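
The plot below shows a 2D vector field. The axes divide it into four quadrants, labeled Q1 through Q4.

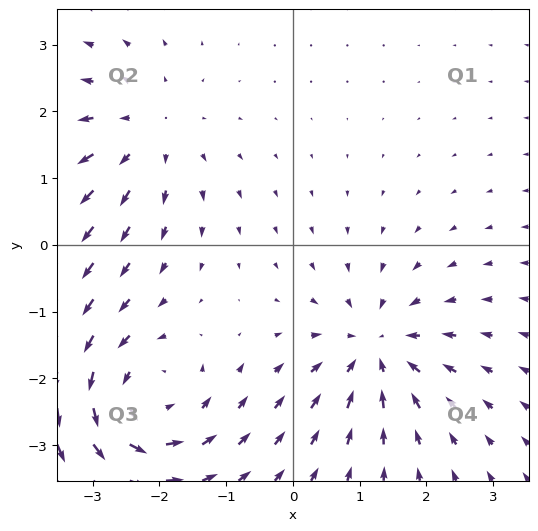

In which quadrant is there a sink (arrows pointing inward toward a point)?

Q4

The sink sits at approximately (1.2, -1.6), which lies in quadrant Q4. The divergence there is about -5, negative as expected for a sink.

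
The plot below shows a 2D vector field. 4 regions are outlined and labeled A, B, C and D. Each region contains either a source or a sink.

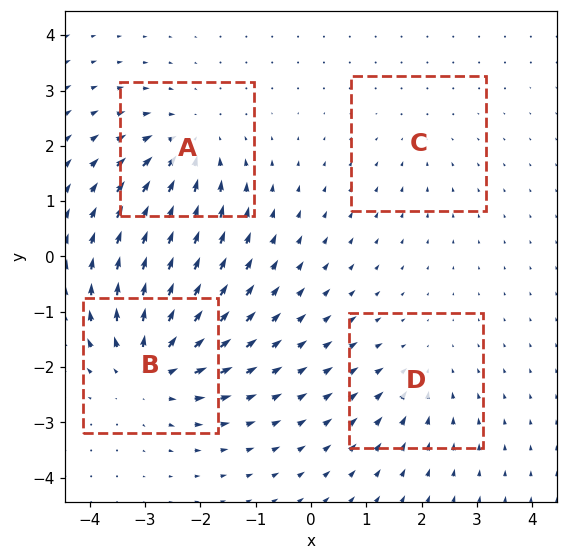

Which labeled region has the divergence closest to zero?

C

Divergence at each region's feature centre — A: about -5, B: about +6, C: about -2, D: about -3. Region C is closest to zero.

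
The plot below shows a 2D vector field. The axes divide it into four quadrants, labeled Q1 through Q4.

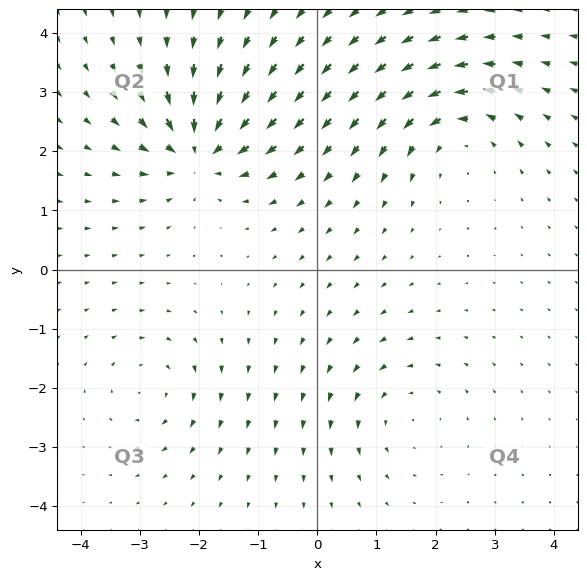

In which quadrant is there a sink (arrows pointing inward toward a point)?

Q2

The sink sits at approximately (-2.0, 2.0), which lies in quadrant Q2. The divergence there is about -7, negative as expected for a sink.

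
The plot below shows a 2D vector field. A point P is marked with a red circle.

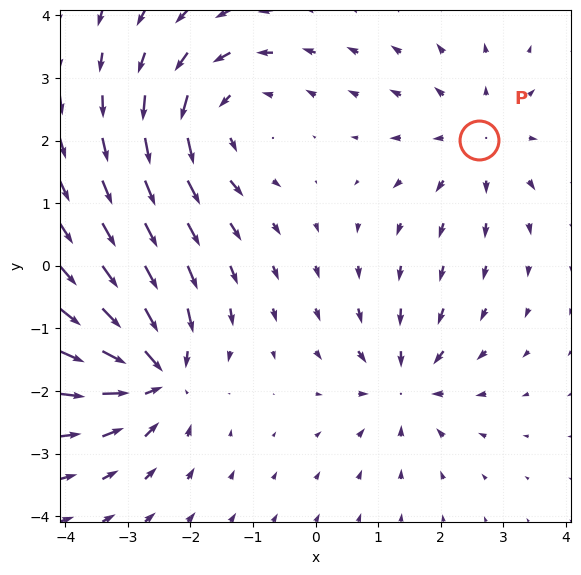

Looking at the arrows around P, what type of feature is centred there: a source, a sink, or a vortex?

At P (2.6, 2.0) the arrows spread outward. Divergence about +3, curl ≈0 — positive divergence with near-zero curl is a source.

source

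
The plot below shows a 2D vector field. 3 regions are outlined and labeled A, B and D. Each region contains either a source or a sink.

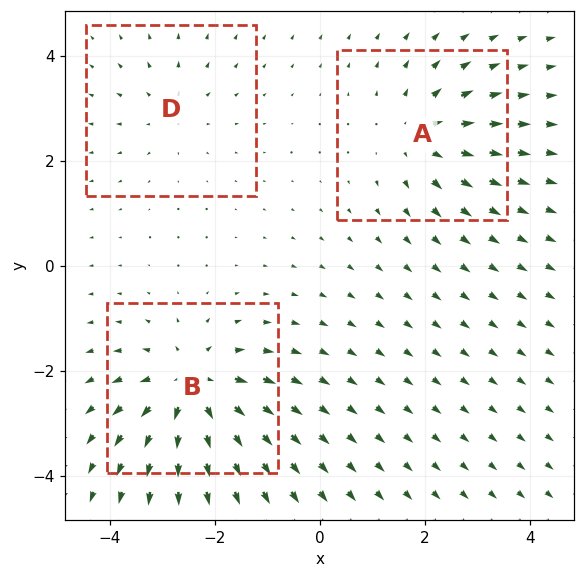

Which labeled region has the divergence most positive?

Divergence at each region's feature centre — A: about +3, B: about +5, D: about +2. Region B is most positive.

B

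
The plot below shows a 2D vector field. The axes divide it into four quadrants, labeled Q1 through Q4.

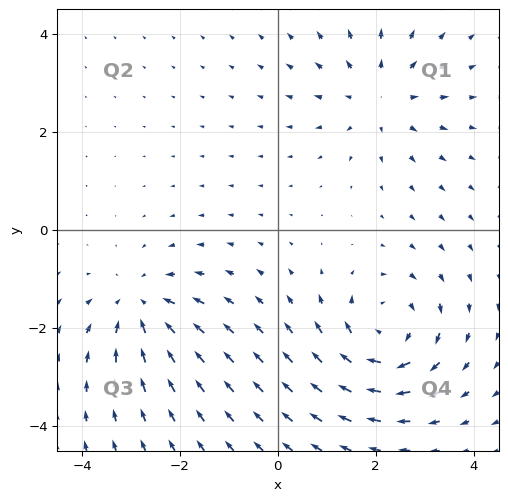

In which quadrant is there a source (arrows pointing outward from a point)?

Q1

The source sits at approximately (2.1, 2.7), which lies in quadrant Q1. The divergence there is about +3, positive as expected for a source.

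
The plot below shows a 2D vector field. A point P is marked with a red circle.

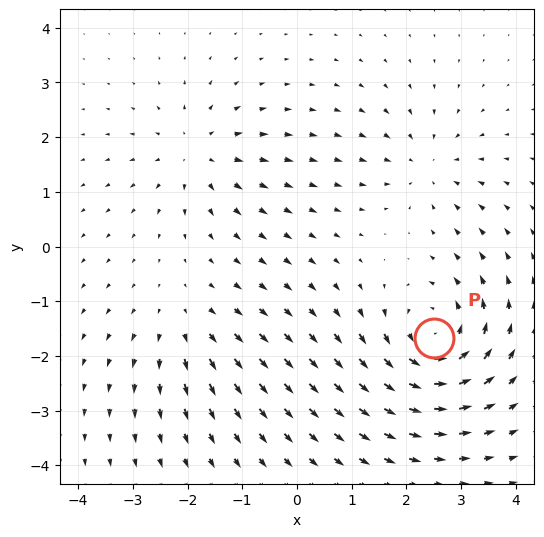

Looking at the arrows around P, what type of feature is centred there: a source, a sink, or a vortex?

At P (2.5, -1.7) the arrows circulate counterclockwise. Divergence ≈0, curl about +6 — near-zero divergence with nonzero curl is a vortex.

vortex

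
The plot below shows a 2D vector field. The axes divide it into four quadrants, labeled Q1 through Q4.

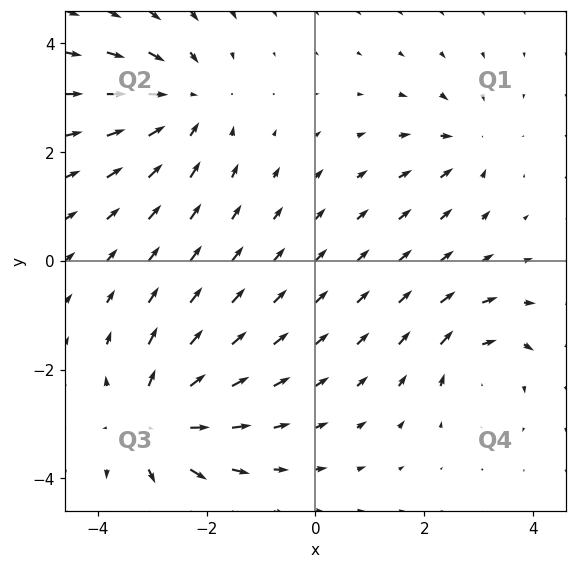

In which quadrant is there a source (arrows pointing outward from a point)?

The source sits at approximately (-2.9, -3.0), which lies in quadrant Q3. The divergence there is about +5, positive as expected for a source.

Q3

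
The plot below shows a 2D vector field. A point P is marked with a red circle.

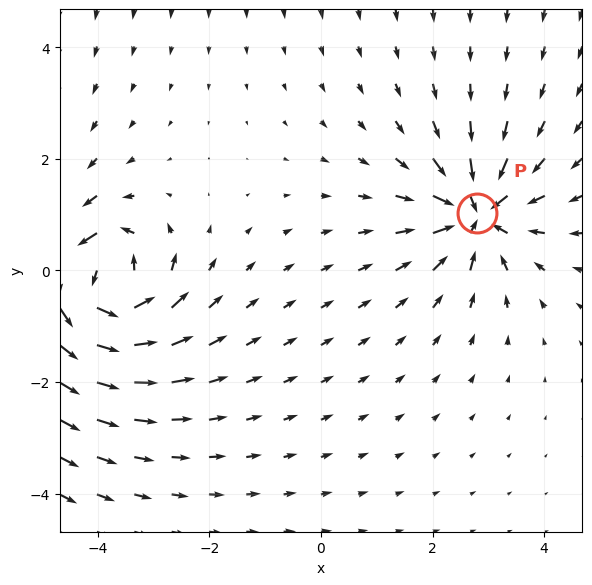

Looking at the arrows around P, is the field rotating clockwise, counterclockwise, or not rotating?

Near P at (2.8, 1.0) the arrows show no circulation. The curl there is ≈0.

not rotating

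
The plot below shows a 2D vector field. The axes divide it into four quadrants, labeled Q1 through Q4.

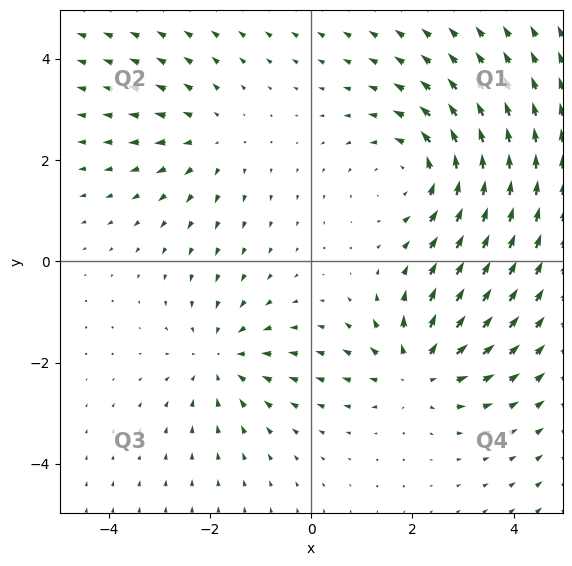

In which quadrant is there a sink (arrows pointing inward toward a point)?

Q3

The sink sits at approximately (-1.8, -1.9), which lies in quadrant Q3. The divergence there is about -3, negative as expected for a sink.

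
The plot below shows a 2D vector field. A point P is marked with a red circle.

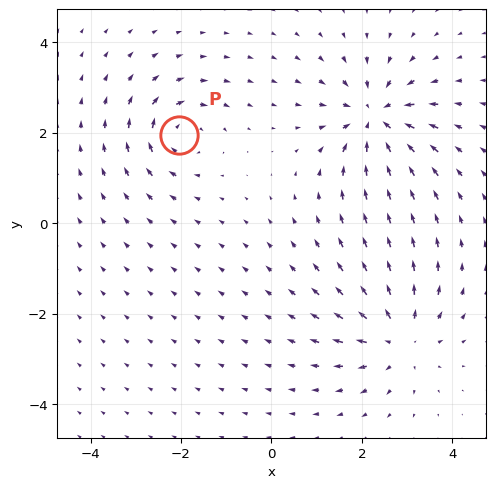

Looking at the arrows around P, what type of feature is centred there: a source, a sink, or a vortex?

At P (-2.1, 2.0) the arrows circulate clockwise. Divergence ≈0, curl about -4 — near-zero divergence with nonzero curl is a vortex.

vortex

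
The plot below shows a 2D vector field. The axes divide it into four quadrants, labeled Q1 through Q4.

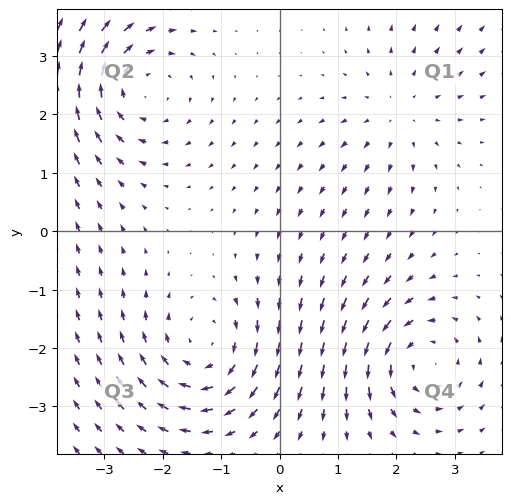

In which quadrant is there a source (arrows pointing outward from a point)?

Q1

The source sits at approximately (2.0, 2.0), which lies in quadrant Q1. The divergence there is about +3, positive as expected for a source.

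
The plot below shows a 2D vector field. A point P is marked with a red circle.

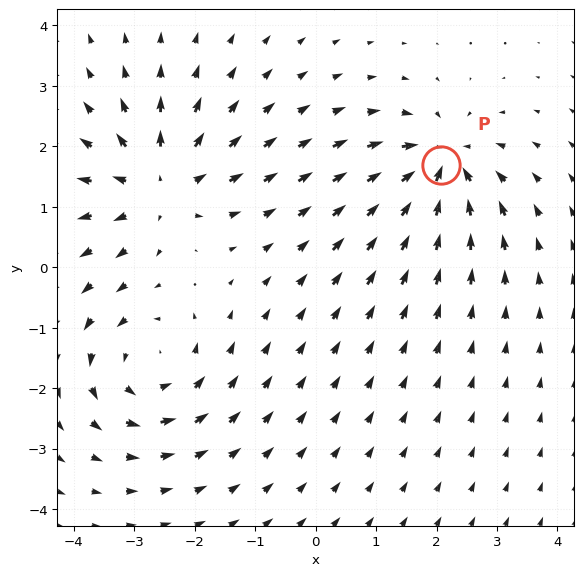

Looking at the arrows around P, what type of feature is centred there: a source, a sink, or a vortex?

sink

At P (2.1, 1.7) the arrows converge inward. Divergence about -7, curl ≈0 — negative divergence with near-zero curl is a sink.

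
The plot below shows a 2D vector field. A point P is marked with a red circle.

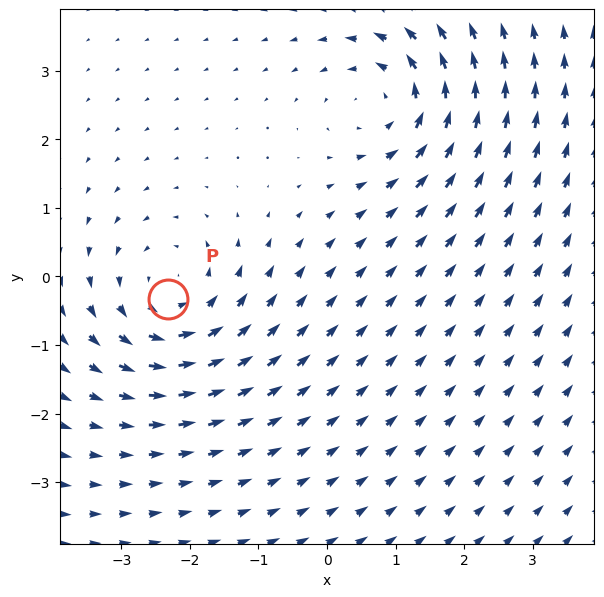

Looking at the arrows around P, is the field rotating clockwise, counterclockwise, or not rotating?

Near P at (-2.3, -0.3) the arrows circulate counterclockwise. The curl (z-component) there is about +5; positive curl means counterclockwise rotation.

counterclockwise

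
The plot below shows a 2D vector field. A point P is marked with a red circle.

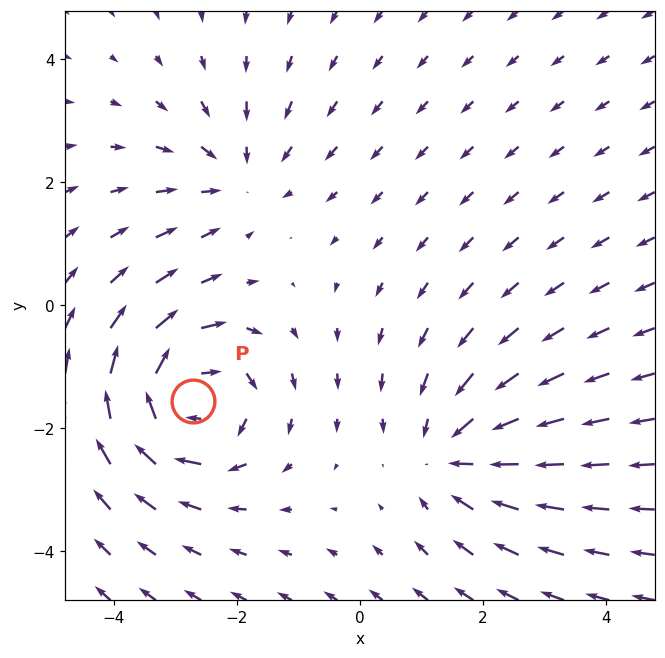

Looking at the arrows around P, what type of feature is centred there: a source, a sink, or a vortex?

At P (-2.7, -1.6) the arrows circulate clockwise. Divergence ≈0, curl about -5 — near-zero divergence with nonzero curl is a vortex.

vortex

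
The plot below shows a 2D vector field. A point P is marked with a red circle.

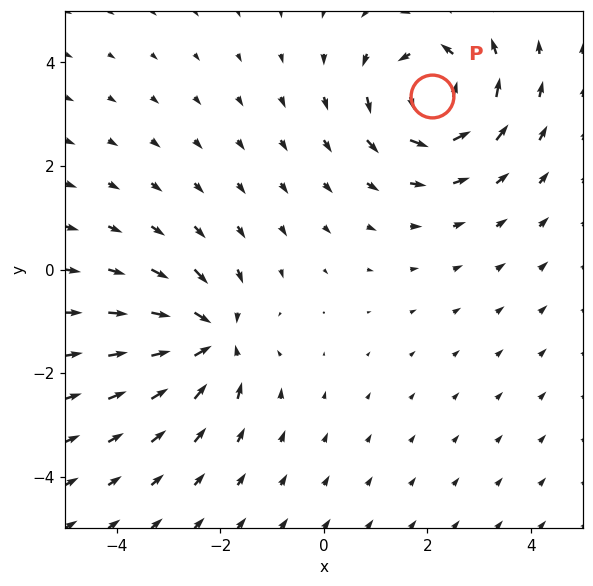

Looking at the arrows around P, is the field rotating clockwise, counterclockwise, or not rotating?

counterclockwise

Near P at (2.1, 3.4) the arrows circulate counterclockwise. The curl (z-component) there is about +4; positive curl means counterclockwise rotation.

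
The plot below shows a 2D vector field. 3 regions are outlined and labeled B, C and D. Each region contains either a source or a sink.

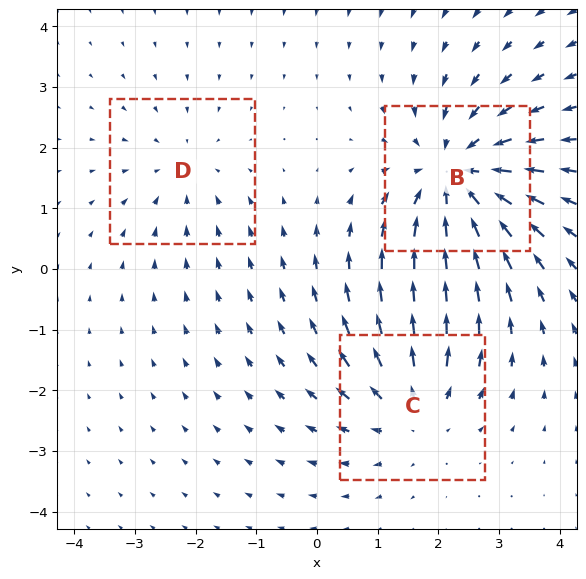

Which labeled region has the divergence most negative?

B

Divergence at each region's feature centre — B: about -4, C: about +3, D: about -2. Region B is most negative.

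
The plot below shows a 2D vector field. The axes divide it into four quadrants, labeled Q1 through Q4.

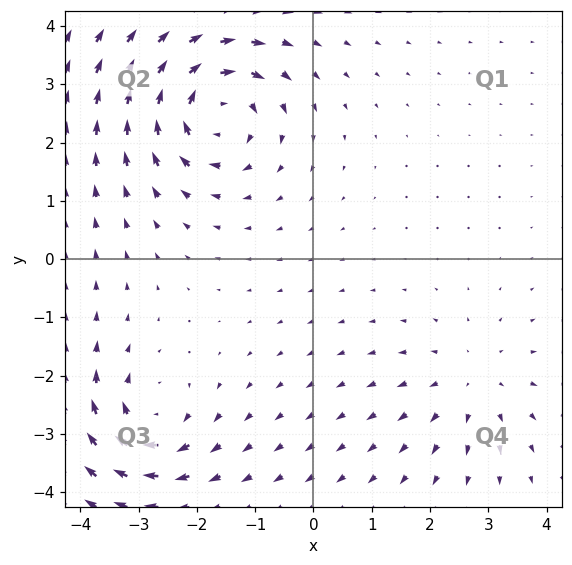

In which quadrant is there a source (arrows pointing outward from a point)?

The source sits at approximately (2.7, -2.1), which lies in quadrant Q4. The divergence there is about +3, positive as expected for a source.

Q4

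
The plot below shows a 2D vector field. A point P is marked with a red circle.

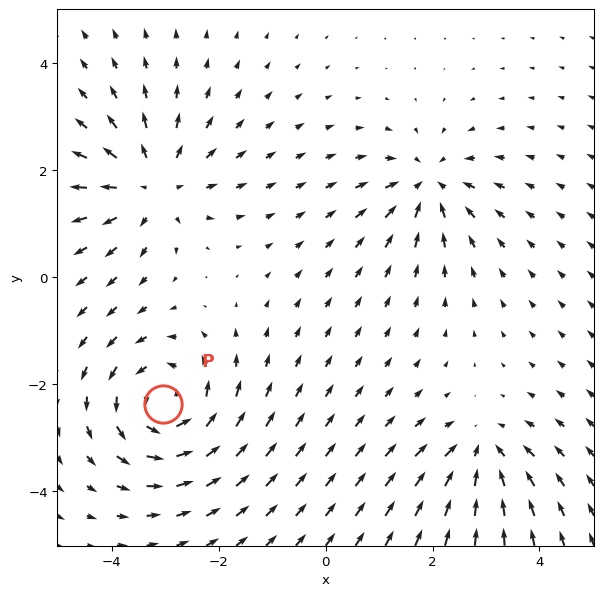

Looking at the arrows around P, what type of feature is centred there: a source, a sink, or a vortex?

vortex

At P (-3.0, -2.4) the arrows circulate counterclockwise. Divergence ≈0, curl about +5 — near-zero divergence with nonzero curl is a vortex.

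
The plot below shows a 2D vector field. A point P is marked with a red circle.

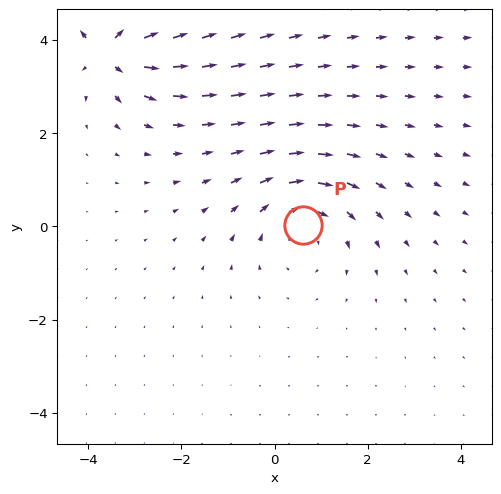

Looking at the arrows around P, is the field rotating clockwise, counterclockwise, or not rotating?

clockwise

Near P at (0.6, 0.0) the arrows circulate clockwise. The curl (z-component) there is about -3; negative curl means clockwise rotation.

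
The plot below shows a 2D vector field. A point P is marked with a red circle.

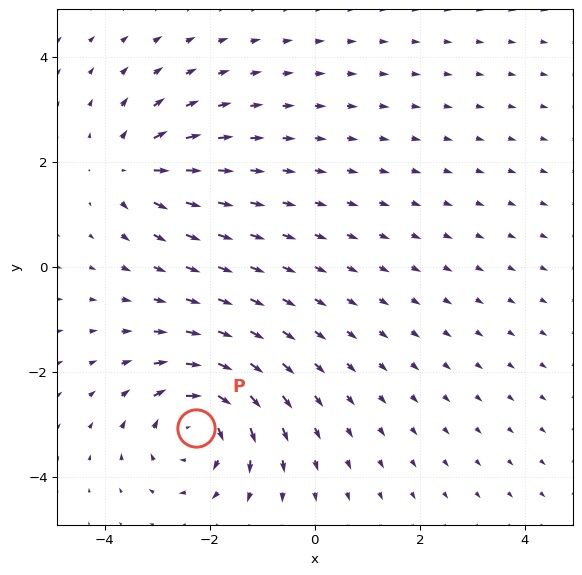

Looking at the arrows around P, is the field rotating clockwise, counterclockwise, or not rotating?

Near P at (-2.3, -3.1) the arrows circulate clockwise. The curl (z-component) there is about -5; negative curl means clockwise rotation.

clockwise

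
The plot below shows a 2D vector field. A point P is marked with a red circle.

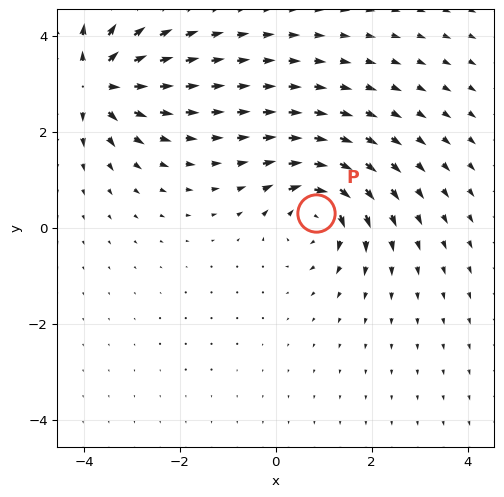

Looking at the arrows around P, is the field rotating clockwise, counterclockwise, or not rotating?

Near P at (0.8, 0.3) the arrows circulate clockwise. The curl (z-component) there is about -6; negative curl means clockwise rotation.

clockwise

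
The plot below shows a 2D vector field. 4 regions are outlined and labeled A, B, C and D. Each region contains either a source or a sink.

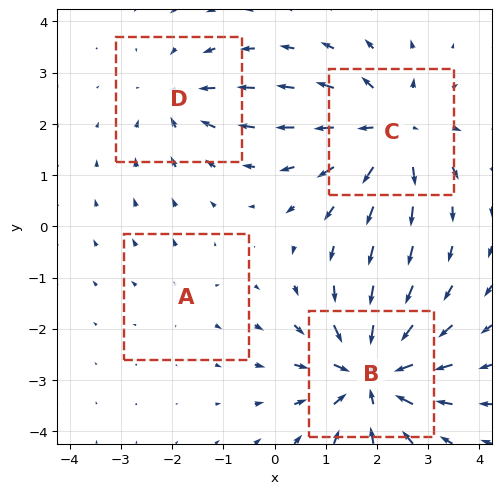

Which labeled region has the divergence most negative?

B

Divergence at each region's feature centre — A: about +2, B: about -7, C: about +6, D: about -3. Region B is most negative.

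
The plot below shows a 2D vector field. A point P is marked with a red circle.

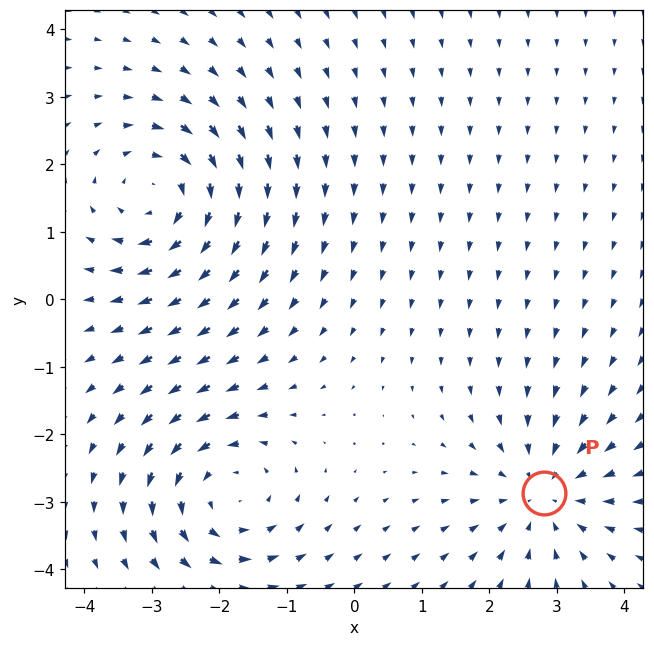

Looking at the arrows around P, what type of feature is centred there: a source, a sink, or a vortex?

sink

At P (2.8, -2.9) the arrows converge inward. Divergence about -3, curl ≈0 — negative divergence with near-zero curl is a sink.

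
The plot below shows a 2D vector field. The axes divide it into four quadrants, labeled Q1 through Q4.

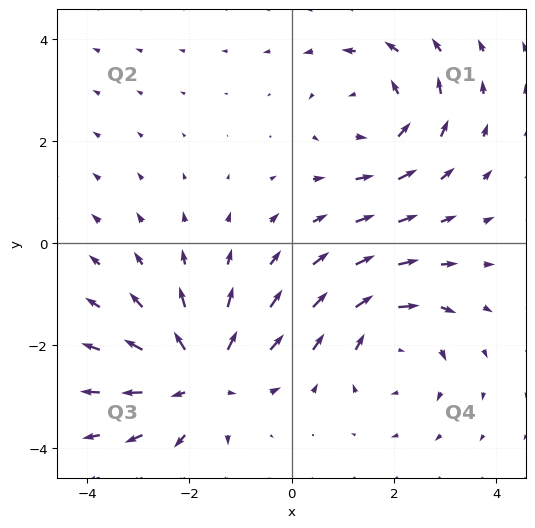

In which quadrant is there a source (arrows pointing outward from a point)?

Q3

The source sits at approximately (-1.8, -2.6), which lies in quadrant Q3. The divergence there is about +5, positive as expected for a source.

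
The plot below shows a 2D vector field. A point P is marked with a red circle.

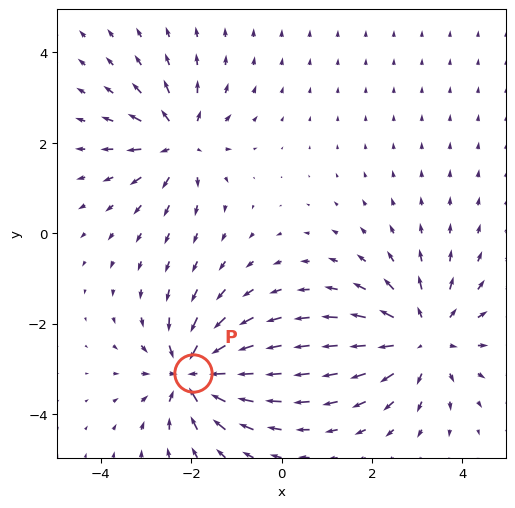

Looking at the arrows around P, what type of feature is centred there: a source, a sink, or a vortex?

sink

At P (-2.0, -3.1) the arrows converge inward. Divergence about -5, curl ≈0 — negative divergence with near-zero curl is a sink.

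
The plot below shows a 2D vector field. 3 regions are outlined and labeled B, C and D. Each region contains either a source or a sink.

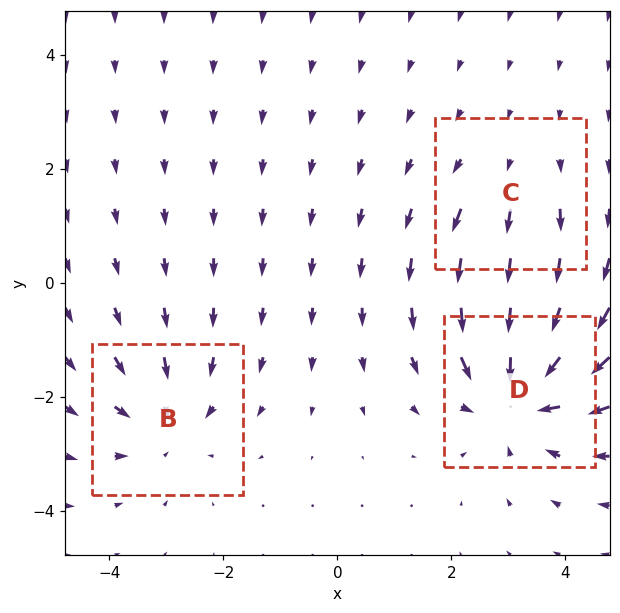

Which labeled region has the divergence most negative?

Divergence at each region's feature centre — B: about -3, C: about +2, D: about -5. Region D is most negative.

D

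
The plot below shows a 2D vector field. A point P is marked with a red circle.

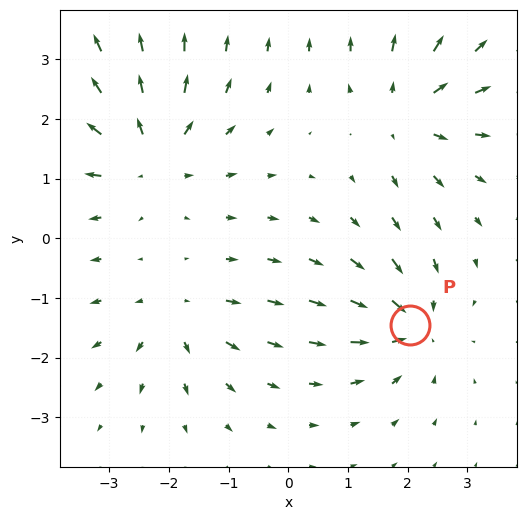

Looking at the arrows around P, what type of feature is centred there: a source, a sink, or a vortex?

At P (2.0, -1.5) the arrows converge inward. Divergence about -5, curl ≈0 — negative divergence with near-zero curl is a sink.

sink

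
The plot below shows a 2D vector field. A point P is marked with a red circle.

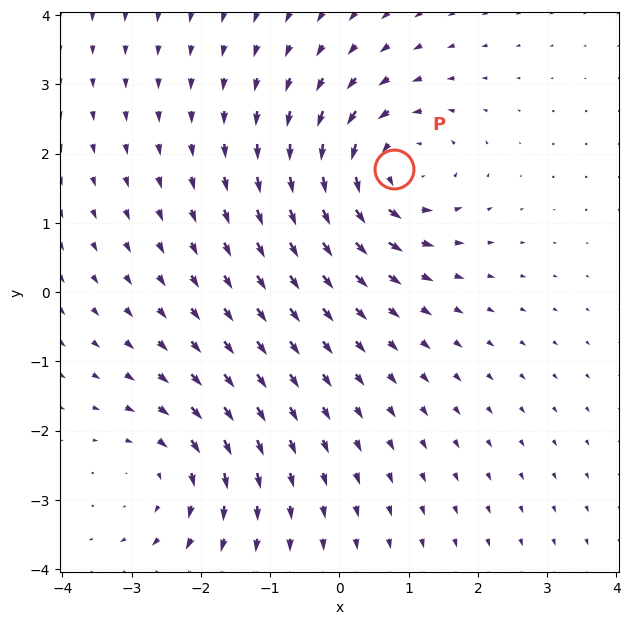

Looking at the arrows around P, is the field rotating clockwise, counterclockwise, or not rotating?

Near P at (0.8, 1.8) the arrows circulate counterclockwise. The curl (z-component) there is about +5; positive curl means counterclockwise rotation.

counterclockwise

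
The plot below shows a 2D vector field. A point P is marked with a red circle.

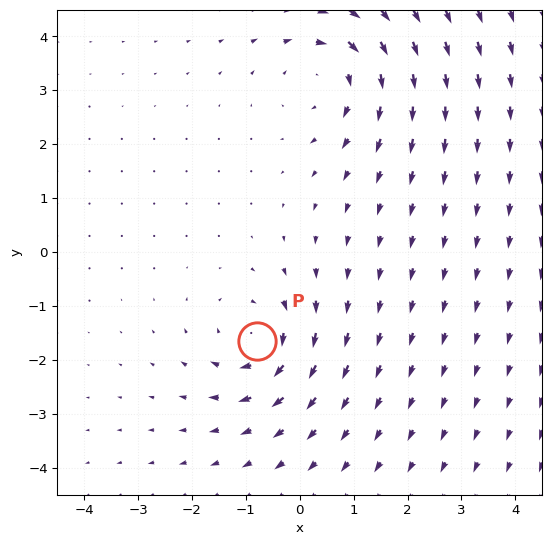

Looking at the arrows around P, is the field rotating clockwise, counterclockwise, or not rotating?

clockwise

Near P at (-0.8, -1.6) the arrows circulate clockwise. The curl (z-component) there is about -4; negative curl means clockwise rotation.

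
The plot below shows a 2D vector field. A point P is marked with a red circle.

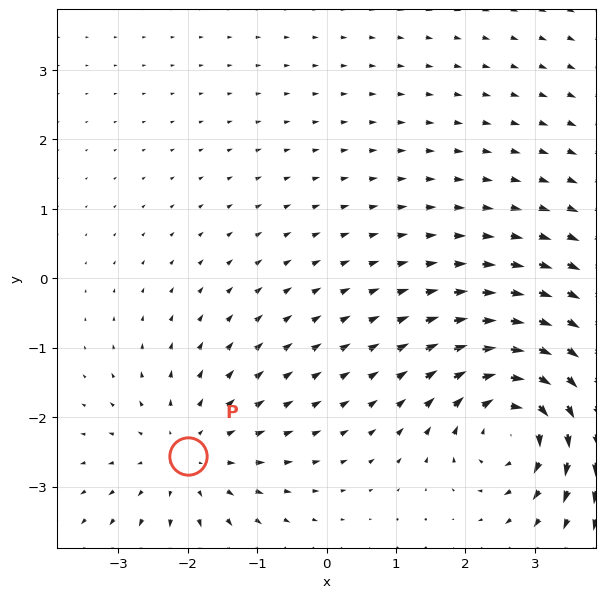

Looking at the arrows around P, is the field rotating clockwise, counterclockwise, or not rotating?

not rotating

Near P at (-2.0, -2.6) the arrows show no circulation. The curl there is ≈0.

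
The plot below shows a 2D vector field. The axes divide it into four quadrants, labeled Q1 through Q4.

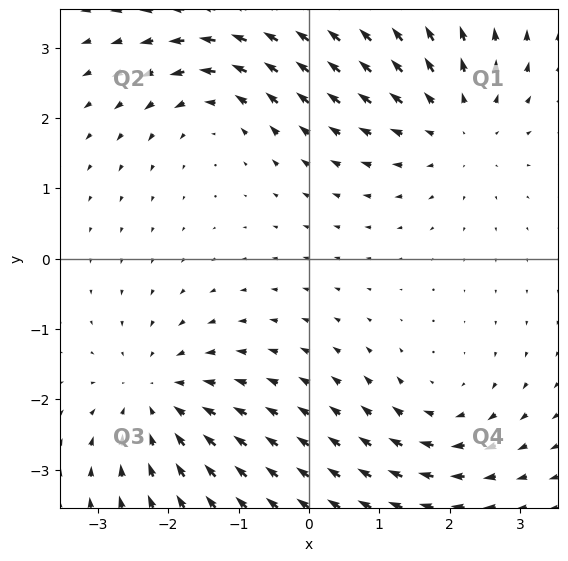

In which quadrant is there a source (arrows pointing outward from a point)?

Q1

The source sits at approximately (2.1, 1.9), which lies in quadrant Q1. The divergence there is about +3, positive as expected for a source.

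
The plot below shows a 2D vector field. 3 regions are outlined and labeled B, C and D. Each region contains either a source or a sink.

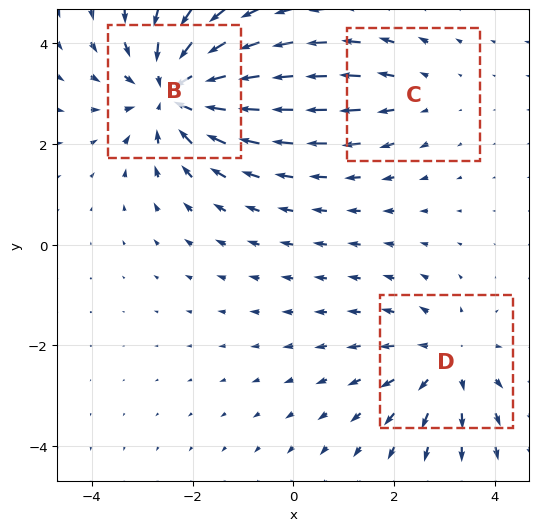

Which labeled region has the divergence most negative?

Divergence at each region's feature centre — B: about -5, C: about +2, D: about +3. Region B is most negative.

B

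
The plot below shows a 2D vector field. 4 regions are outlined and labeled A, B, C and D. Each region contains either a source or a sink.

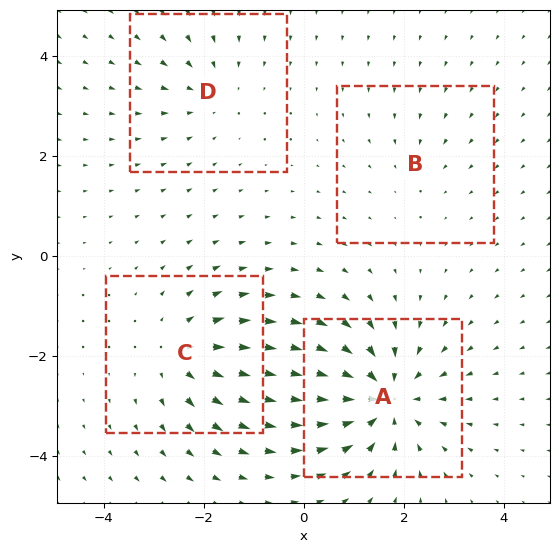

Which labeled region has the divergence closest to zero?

Divergence at each region's feature centre — A: about -7, B: about -2, C: about +5, D: about -3. Region B is closest to zero.

B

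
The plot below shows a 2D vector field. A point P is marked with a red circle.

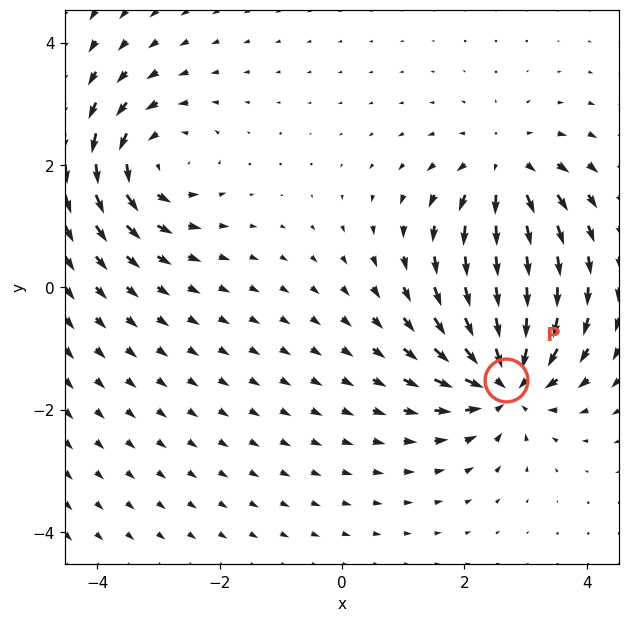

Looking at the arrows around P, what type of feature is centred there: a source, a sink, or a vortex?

At P (2.7, -1.5) the arrows converge inward. Divergence about -6, curl ≈0 — negative divergence with near-zero curl is a sink.

sink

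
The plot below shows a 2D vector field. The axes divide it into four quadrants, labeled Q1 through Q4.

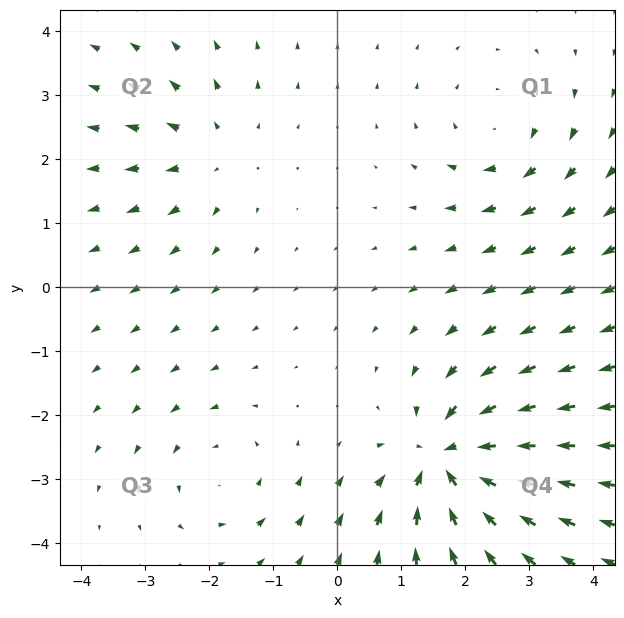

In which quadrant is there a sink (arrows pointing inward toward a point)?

The sink sits at approximately (1.7, -2.7), which lies in quadrant Q4. The divergence there is about -6, negative as expected for a sink.

Q4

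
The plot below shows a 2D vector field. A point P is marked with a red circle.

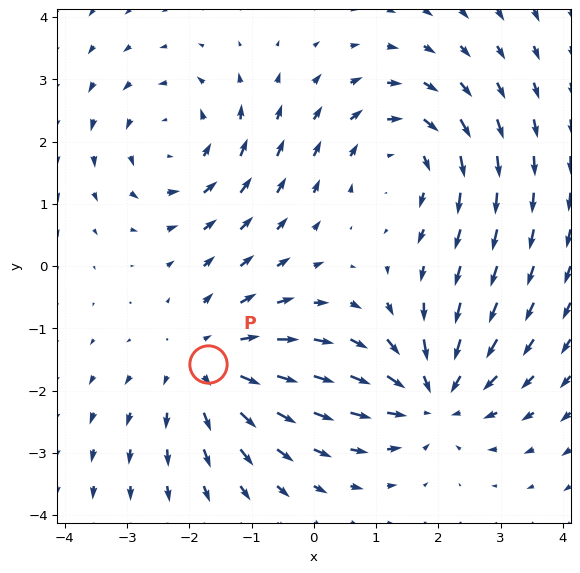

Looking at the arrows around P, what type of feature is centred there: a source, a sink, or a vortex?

At P (-1.7, -1.6) the arrows spread outward. Divergence about +3, curl ≈0 — positive divergence with near-zero curl is a source.

source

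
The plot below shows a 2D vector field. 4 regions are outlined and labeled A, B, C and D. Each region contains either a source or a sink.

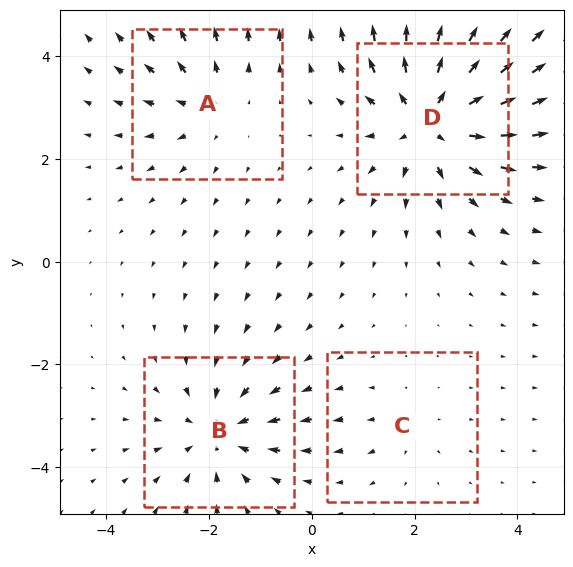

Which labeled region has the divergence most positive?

D

Divergence at each region's feature centre — A: about +3, B: about -4, C: about +2, D: about +6. Region D is most positive.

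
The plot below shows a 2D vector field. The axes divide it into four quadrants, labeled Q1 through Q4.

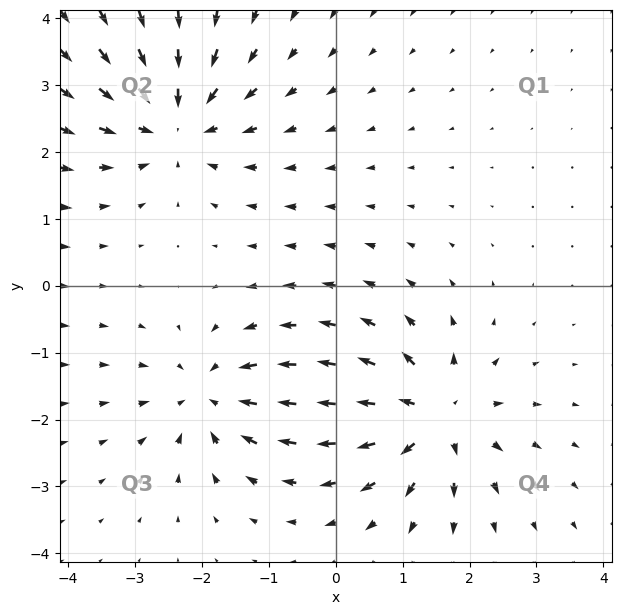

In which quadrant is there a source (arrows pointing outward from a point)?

Q4

The source sits at approximately (1.5, -1.9), which lies in quadrant Q4. The divergence there is about +6, positive as expected for a source.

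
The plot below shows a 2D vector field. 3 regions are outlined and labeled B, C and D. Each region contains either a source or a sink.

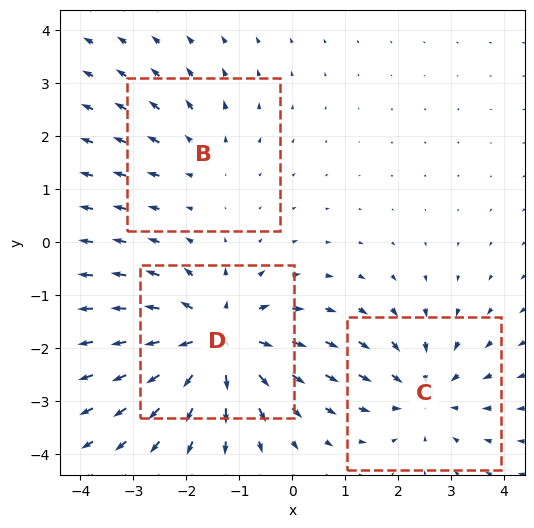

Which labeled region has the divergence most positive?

D

Divergence at each region's feature centre — B: about +2, C: about -3, D: about +5. Region D is most positive.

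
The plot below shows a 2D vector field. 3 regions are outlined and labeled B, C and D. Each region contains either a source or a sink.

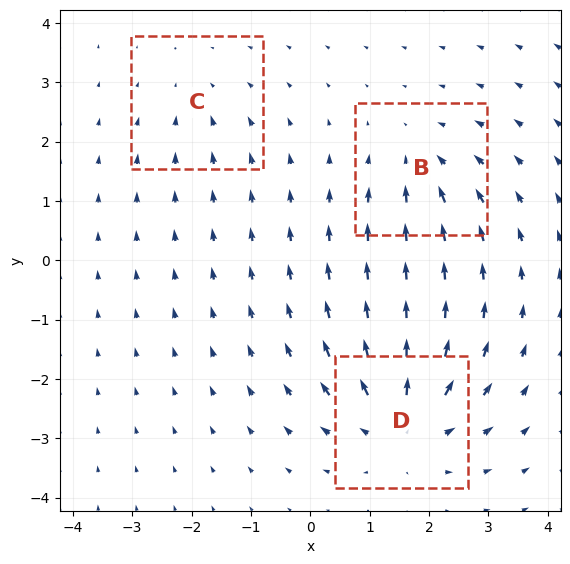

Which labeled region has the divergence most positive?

D

Divergence at each region's feature centre — B: about -3, C: about -2, D: about +5. Region D is most positive.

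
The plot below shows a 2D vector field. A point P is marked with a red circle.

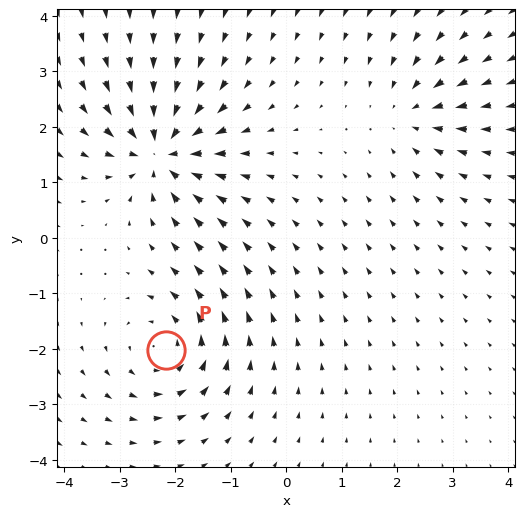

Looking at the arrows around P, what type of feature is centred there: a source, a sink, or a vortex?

At P (-2.2, -2.0) the arrows circulate counterclockwise. Divergence ≈0, curl about +4 — near-zero divergence with nonzero curl is a vortex.

vortex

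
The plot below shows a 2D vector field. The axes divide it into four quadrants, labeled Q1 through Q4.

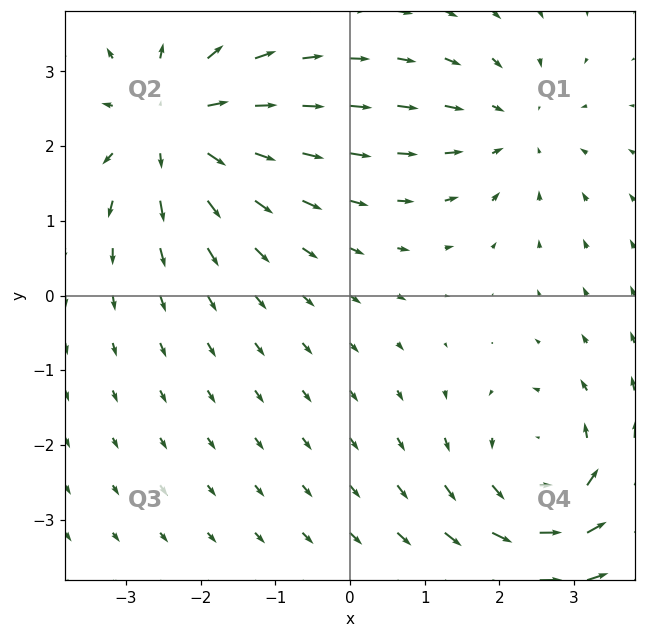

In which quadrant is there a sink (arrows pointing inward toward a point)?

Q1

The sink sits at approximately (2.2, 2.2), which lies in quadrant Q1. The divergence there is about -2, negative as expected for a sink.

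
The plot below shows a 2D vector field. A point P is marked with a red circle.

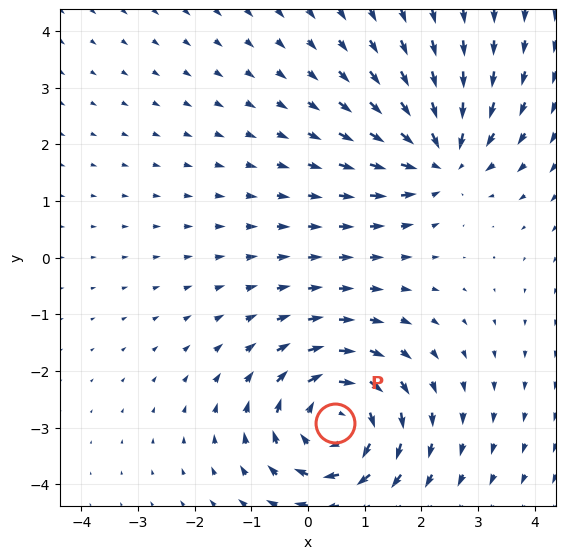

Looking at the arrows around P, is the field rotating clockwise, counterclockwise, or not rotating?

clockwise

Near P at (0.5, -2.9) the arrows circulate clockwise. The curl (z-component) there is about -4; negative curl means clockwise rotation.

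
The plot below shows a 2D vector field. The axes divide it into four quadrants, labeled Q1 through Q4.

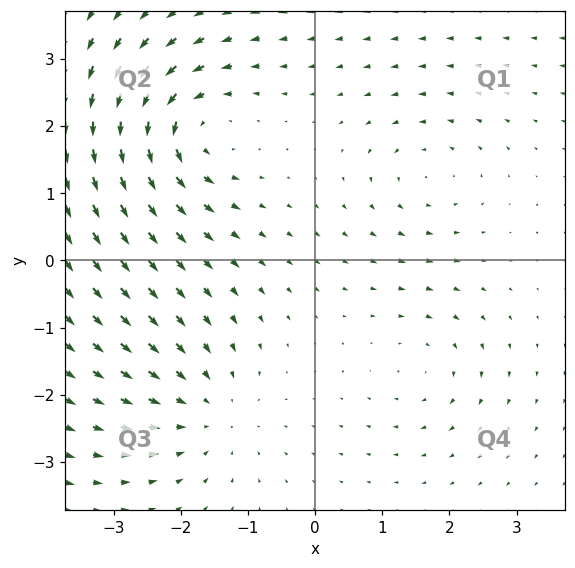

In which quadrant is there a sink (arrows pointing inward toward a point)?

The sink sits at approximately (-1.6, -2.2), which lies in quadrant Q3. The divergence there is about -4, negative as expected for a sink.

Q3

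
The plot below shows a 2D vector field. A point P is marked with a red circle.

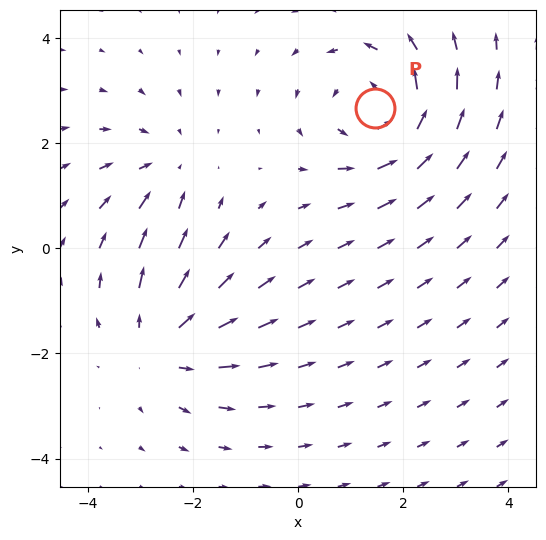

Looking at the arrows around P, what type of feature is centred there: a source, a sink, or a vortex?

vortex

At P (1.5, 2.7) the arrows circulate counterclockwise. Divergence ≈0, curl about +4 — near-zero divergence with nonzero curl is a vortex.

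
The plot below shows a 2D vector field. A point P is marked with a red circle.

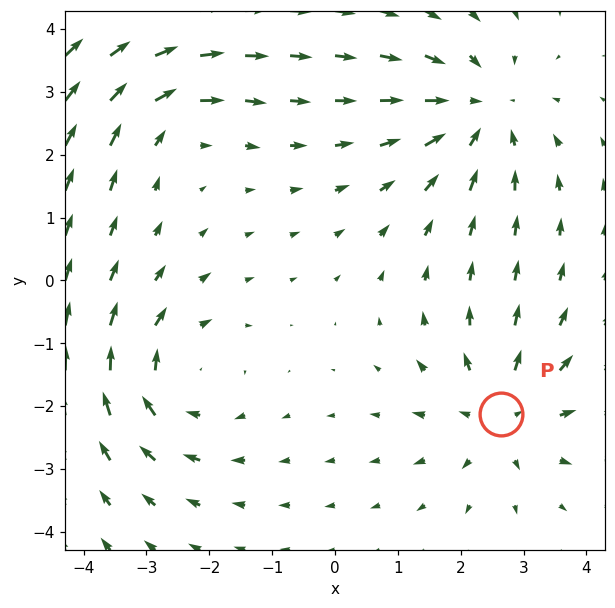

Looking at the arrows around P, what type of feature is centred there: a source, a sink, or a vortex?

At P (2.6, -2.1) the arrows spread outward. Divergence about +4, curl ≈0 — positive divergence with near-zero curl is a source.

source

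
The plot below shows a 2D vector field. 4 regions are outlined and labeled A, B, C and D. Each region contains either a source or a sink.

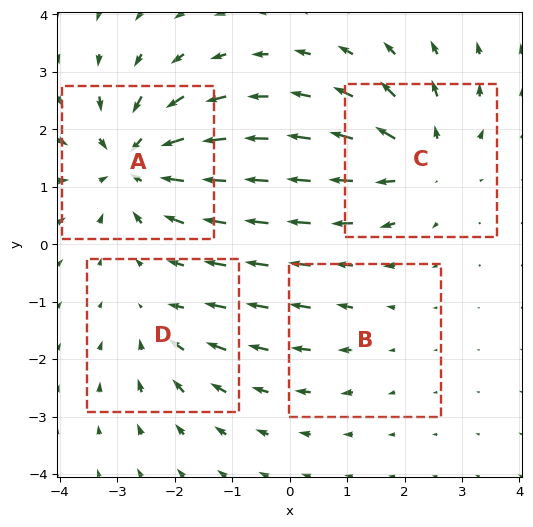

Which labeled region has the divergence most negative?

Divergence at each region's feature centre — A: about -7, B: about +2, C: about +5, D: about -3. Region A is most negative.

A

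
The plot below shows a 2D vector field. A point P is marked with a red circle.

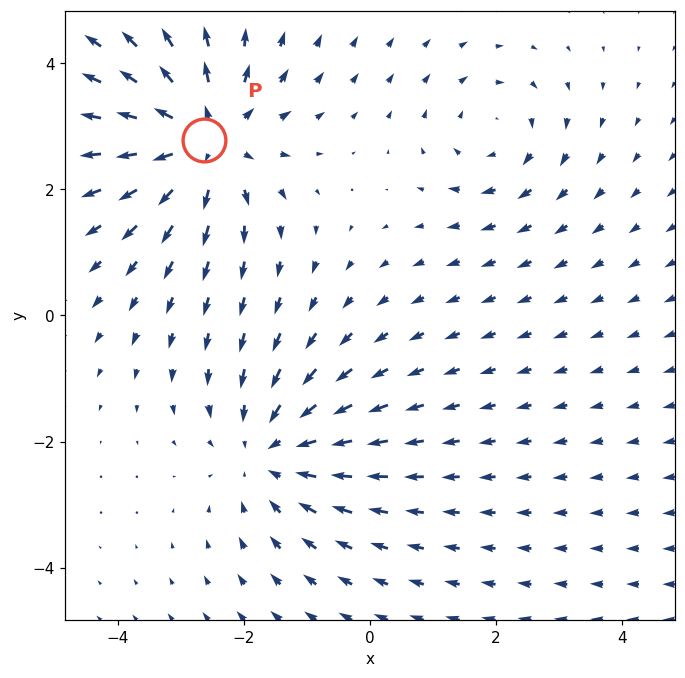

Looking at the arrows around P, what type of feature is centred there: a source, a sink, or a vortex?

source

At P (-2.6, 2.8) the arrows spread outward. Divergence about +4, curl ≈0 — positive divergence with near-zero curl is a source.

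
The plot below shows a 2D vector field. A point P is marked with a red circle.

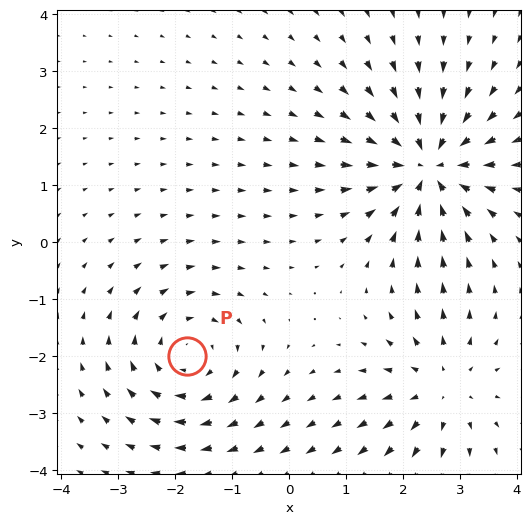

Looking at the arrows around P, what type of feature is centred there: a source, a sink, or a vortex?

At P (-1.8, -2.0) the arrows circulate clockwise. Divergence ≈0, curl about -4 — near-zero divergence with nonzero curl is a vortex.

vortex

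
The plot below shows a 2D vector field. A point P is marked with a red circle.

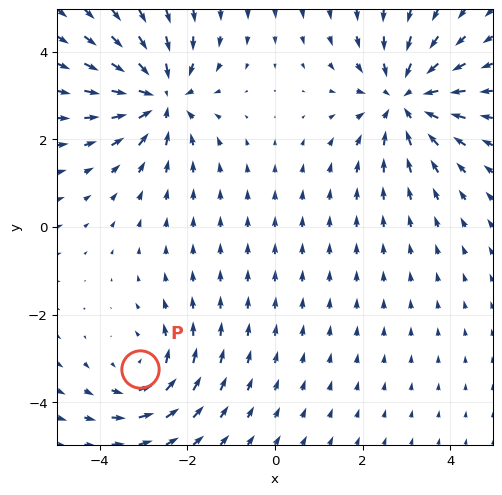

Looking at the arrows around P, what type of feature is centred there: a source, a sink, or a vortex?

At P (-3.1, -3.2) the arrows circulate counterclockwise. Divergence ≈0, curl about +3 — near-zero divergence with nonzero curl is a vortex.

vortex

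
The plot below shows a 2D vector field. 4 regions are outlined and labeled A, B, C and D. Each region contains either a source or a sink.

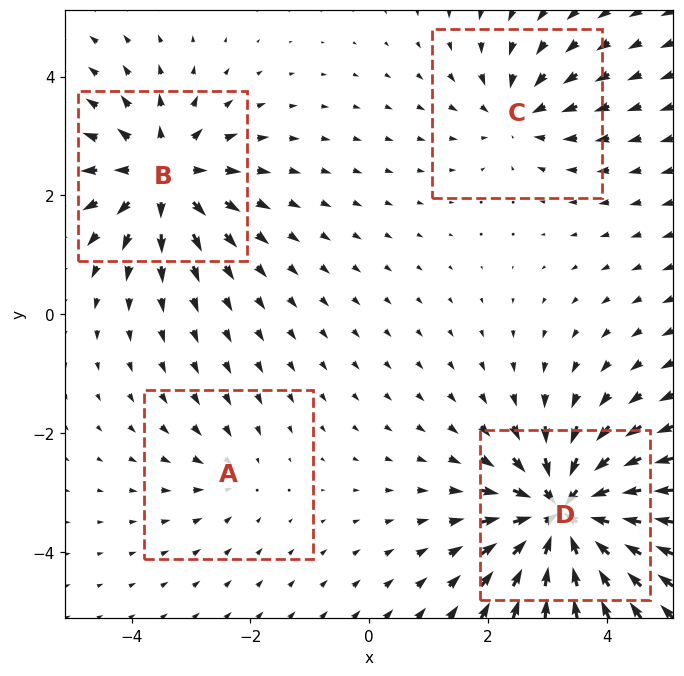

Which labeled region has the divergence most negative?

Divergence at each region's feature centre — A: about -2, B: about +6, C: about -4, D: about -8. Region D is most negative.

D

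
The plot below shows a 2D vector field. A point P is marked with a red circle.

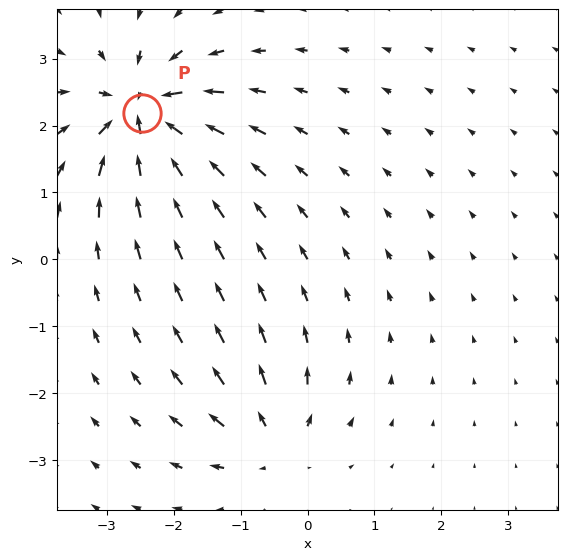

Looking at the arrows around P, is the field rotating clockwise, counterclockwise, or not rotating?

not rotating

Near P at (-2.5, 2.2) the arrows show no circulation. The curl there is ≈0.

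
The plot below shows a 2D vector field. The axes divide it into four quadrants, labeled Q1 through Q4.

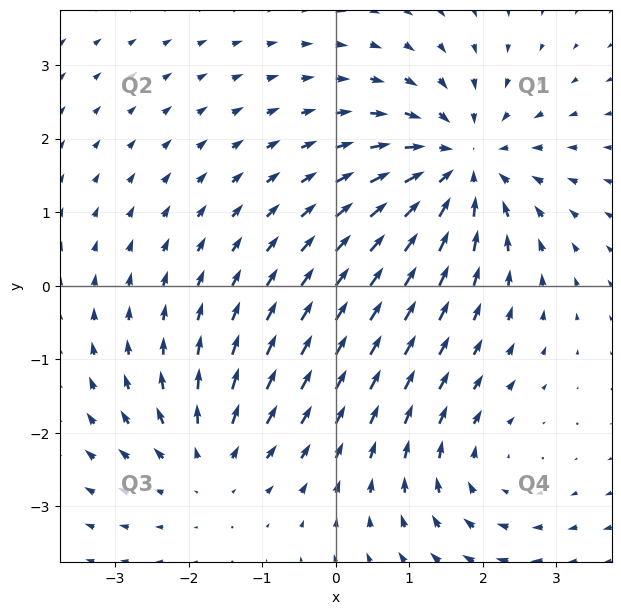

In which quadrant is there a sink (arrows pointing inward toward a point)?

Q1

The sink sits at approximately (1.7, 1.6), which lies in quadrant Q1. The divergence there is about -4, negative as expected for a sink.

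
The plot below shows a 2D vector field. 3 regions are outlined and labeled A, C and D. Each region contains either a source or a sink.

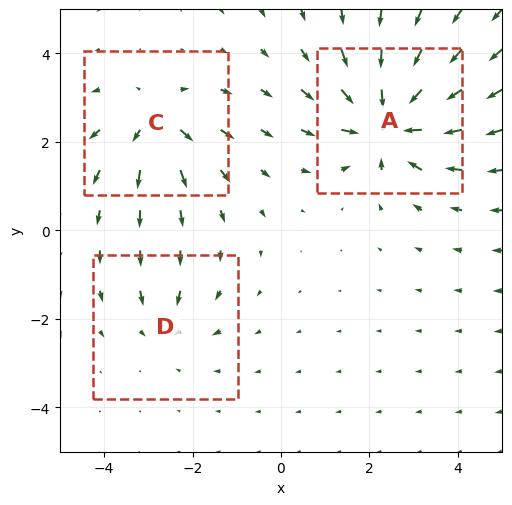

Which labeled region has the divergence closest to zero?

Divergence at each region's feature centre — A: about -6, C: about +4, D: about -2. Region D is closest to zero.

D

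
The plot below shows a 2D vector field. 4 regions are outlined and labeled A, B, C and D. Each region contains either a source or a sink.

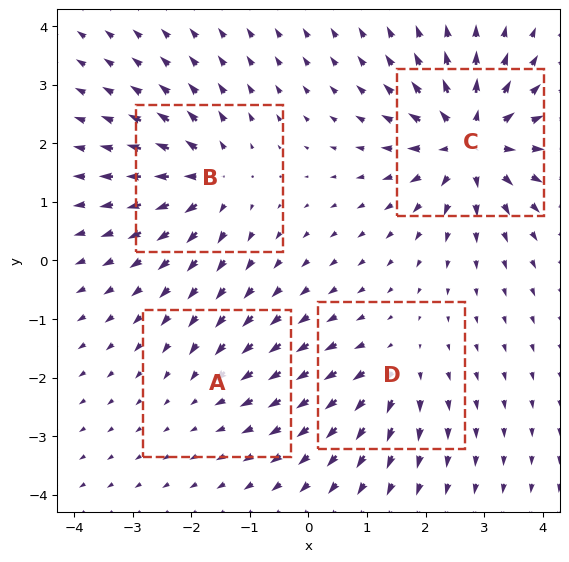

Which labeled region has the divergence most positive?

C

Divergence at each region's feature centre — A: about -3, B: about +6, C: about +9, D: about +4. Region C is most positive.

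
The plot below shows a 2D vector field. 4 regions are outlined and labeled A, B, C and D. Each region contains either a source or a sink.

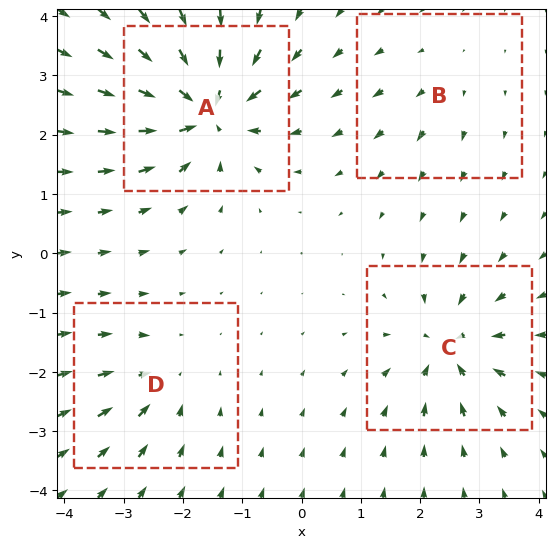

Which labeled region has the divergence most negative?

A

Divergence at each region's feature centre — A: about -9, B: about +2, C: about -6, D: about -4. Region A is most negative.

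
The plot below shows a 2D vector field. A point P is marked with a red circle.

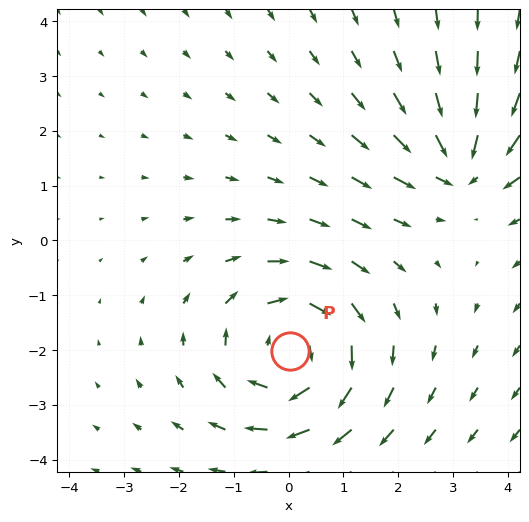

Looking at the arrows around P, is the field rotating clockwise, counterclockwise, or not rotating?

clockwise

Near P at (0.0, -2.0) the arrows circulate clockwise. The curl (z-component) there is about -4; negative curl means clockwise rotation.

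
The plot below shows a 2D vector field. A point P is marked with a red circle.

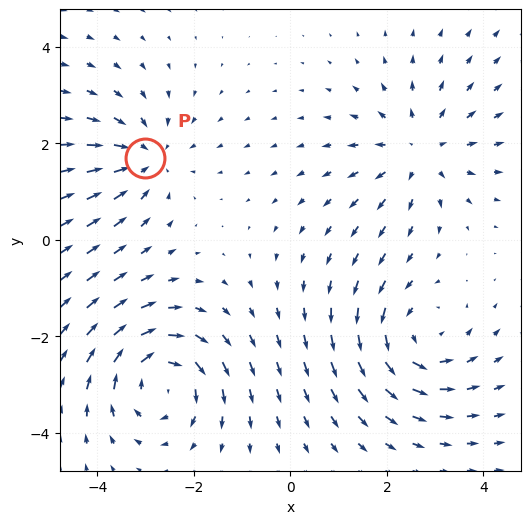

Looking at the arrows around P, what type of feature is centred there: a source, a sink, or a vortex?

At P (-3.0, 1.7) the arrows converge inward. Divergence about -3, curl ≈0 — negative divergence with near-zero curl is a sink.

sink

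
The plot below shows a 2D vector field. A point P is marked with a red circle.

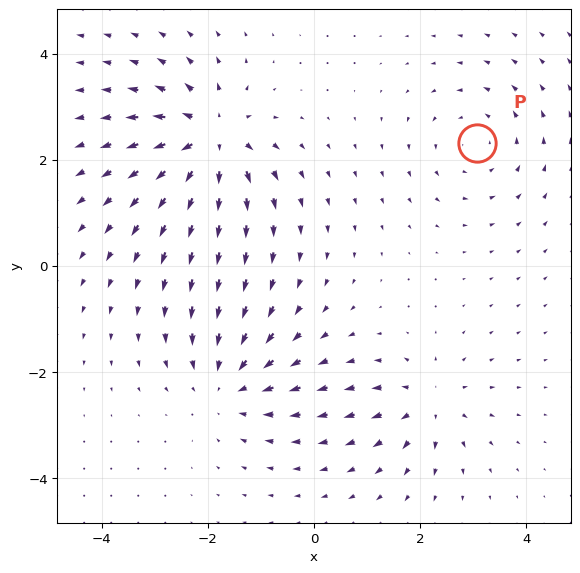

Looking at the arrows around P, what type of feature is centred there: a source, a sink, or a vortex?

vortex

At P (3.1, 2.3) the arrows circulate counterclockwise. Divergence ≈0, curl about +2 — near-zero divergence with nonzero curl is a vortex.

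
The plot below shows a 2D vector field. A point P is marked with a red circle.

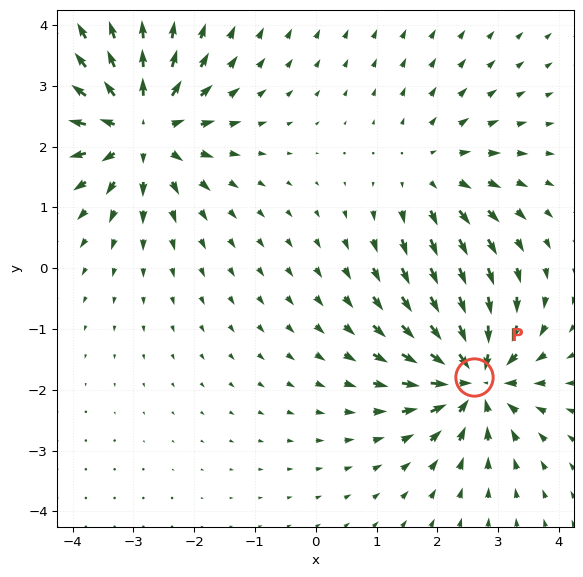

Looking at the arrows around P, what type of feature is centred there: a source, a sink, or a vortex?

At P (2.6, -1.8) the arrows converge inward. Divergence about -6, curl ≈0 — negative divergence with near-zero curl is a sink.

sink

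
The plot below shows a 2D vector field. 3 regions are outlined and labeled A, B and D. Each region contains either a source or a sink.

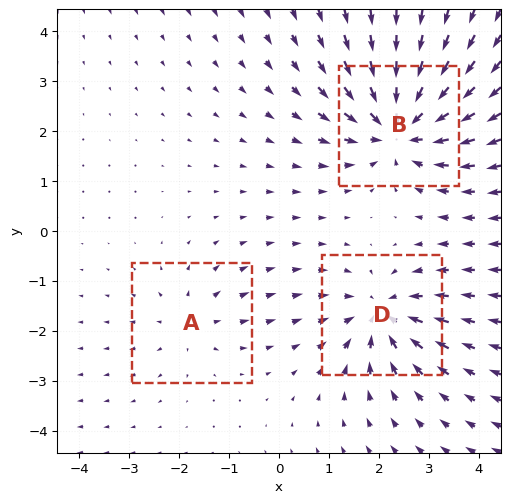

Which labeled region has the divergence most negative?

Divergence at each region's feature centre — A: about +2, B: about -6, D: about -4. Region B is most negative.

B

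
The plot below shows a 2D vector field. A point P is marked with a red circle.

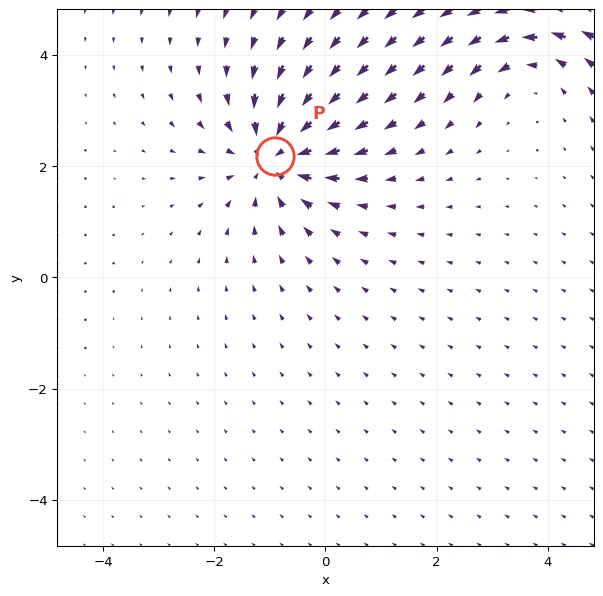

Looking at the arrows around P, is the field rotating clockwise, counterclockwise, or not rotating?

Near P at (-0.9, 2.2) the arrows show no circulation. The curl there is ≈0.

not rotating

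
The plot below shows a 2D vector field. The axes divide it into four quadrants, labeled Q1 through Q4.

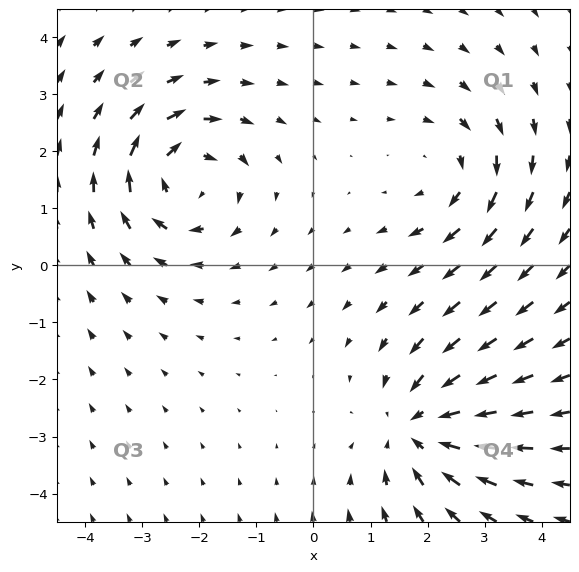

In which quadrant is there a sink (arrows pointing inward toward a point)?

Q4

The sink sits at approximately (1.9, -2.9), which lies in quadrant Q4. The divergence there is about -4, negative as expected for a sink.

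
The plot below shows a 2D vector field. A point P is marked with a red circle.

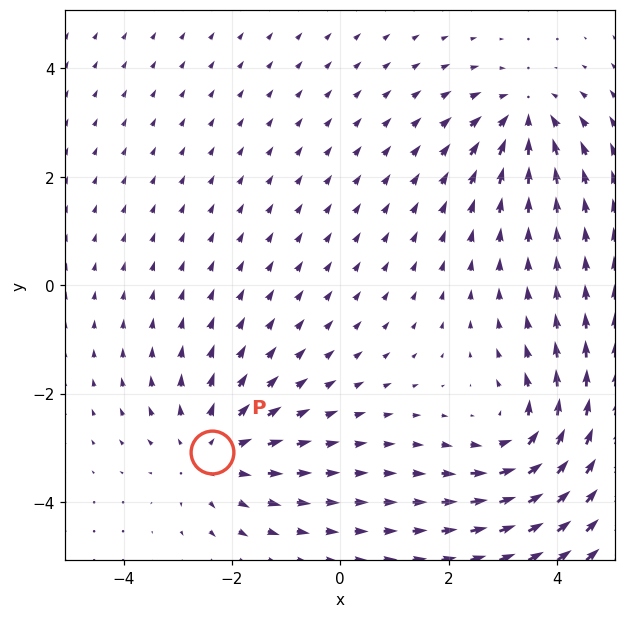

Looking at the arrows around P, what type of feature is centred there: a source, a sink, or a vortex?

source

At P (-2.4, -3.1) the arrows spread outward. Divergence about +3, curl ≈0 — positive divergence with near-zero curl is a source.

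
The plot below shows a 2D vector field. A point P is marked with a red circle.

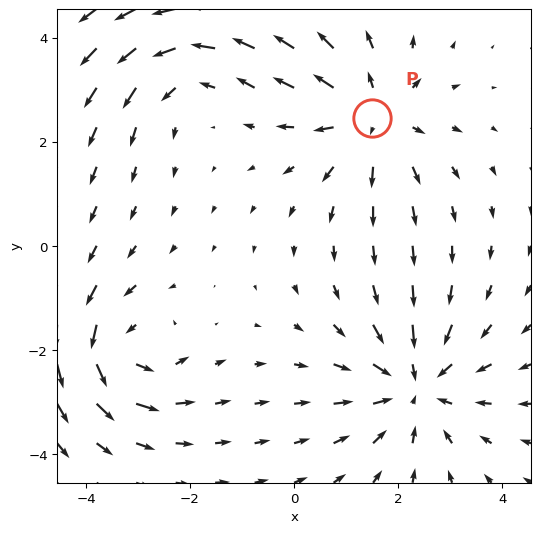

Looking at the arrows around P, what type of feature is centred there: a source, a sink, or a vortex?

source

At P (1.5, 2.5) the arrows spread outward. Divergence about +4, curl ≈0 — positive divergence with near-zero curl is a source.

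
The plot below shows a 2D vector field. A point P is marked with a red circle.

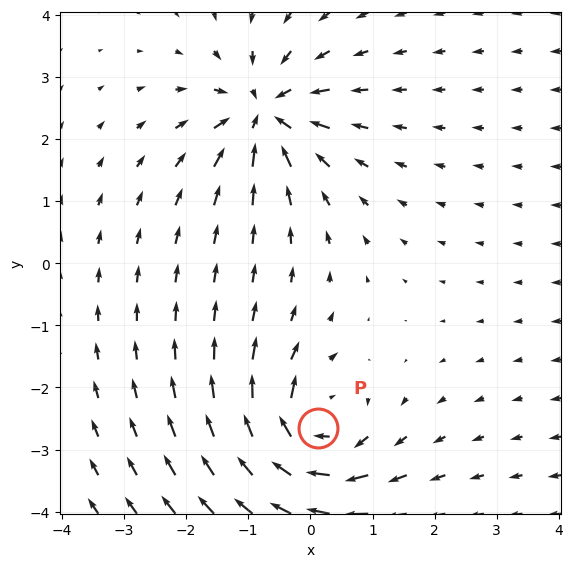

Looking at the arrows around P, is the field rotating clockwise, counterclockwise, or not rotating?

clockwise

Near P at (0.1, -2.7) the arrows circulate clockwise. The curl (z-component) there is about -4; negative curl means clockwise rotation.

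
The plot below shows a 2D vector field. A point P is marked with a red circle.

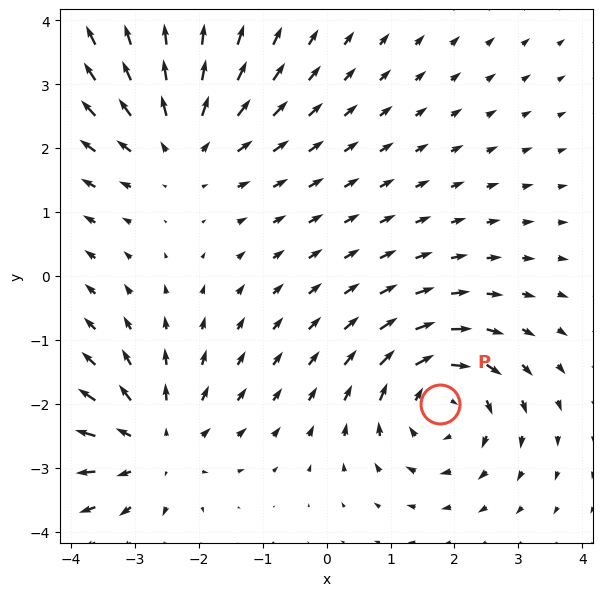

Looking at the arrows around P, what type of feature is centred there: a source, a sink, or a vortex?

At P (1.8, -2.0) the arrows circulate clockwise. Divergence ≈0, curl about -5 — near-zero divergence with nonzero curl is a vortex.

vortex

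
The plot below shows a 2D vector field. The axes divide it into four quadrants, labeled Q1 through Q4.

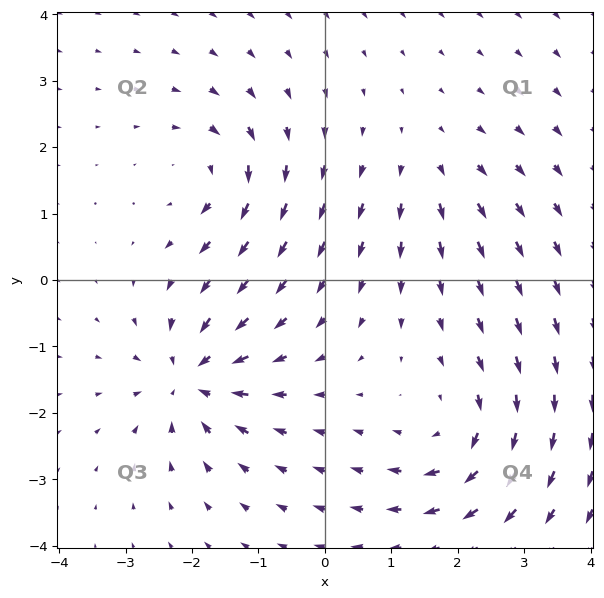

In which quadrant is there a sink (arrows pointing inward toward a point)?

The sink sits at approximately (-2.0, -1.5), which lies in quadrant Q3. The divergence there is about -6, negative as expected for a sink.

Q3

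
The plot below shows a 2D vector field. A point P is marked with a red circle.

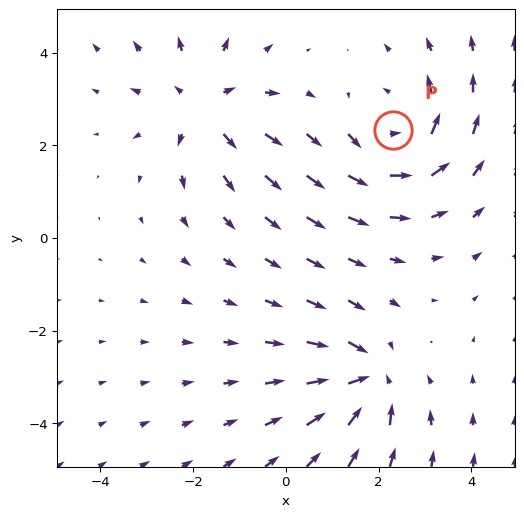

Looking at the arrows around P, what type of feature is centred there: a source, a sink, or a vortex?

At P (2.3, 2.3) the arrows circulate counterclockwise. Divergence ≈0, curl about +4 — near-zero divergence with nonzero curl is a vortex.

vortex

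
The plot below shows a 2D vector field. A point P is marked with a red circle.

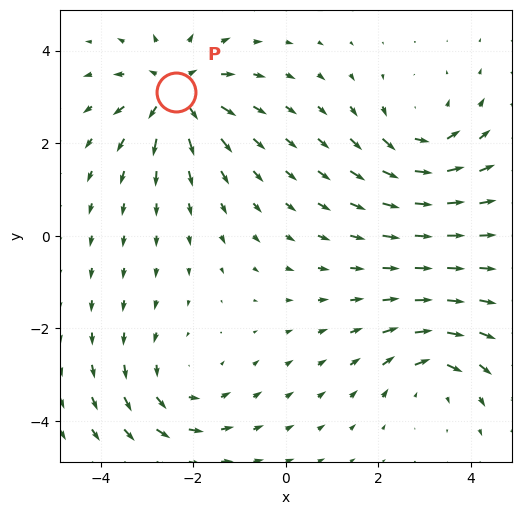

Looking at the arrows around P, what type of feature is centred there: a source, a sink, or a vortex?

At P (-2.4, 3.1) the arrows spread outward. Divergence about +5, curl ≈0 — positive divergence with near-zero curl is a source.

source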